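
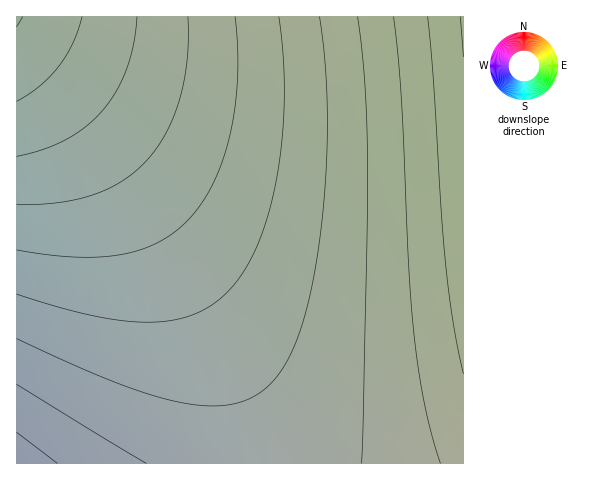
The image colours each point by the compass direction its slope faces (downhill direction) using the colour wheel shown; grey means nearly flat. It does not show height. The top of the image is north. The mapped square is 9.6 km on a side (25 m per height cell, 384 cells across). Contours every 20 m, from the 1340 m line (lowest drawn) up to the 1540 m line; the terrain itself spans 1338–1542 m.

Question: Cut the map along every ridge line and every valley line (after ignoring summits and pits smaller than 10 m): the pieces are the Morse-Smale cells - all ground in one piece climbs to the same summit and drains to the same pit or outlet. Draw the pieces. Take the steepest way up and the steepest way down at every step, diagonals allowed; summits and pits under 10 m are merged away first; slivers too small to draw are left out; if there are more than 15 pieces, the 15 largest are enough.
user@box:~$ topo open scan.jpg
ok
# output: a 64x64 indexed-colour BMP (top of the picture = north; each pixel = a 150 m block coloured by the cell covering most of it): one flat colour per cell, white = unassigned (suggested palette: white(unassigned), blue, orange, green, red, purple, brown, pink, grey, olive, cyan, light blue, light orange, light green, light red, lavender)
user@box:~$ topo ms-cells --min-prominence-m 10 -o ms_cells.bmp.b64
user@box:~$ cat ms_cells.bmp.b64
<image width="64" height="64" href="data:image/bmp;base64,Qk12CAAAAAAAAHYAAAAoAAAAQAAAAEAAAAABAAQAAAAAAAAIAAATCwAAEwsAABAAAAAAAAAA////ALR3HwAOf/8ALKAsACgn1gC9Z5QAS1aMAMJ34wB/f38AIr28AM++FwDox64AeLv/AIrfmACWmP8A1bDFACIiIiIiIiIiIiIiIiIiIiIiERERERERERERERERERERIiIiIiIiIiIiIiIiIiIiIiIREREREREREREREREREREiIiIiIiIiIiIiIiIiIiIiIhERERERERERERERERERESIiIiIiIiIiIiIiIiIiIiIiERERERERERERERERERERIiIiIiIiIiIiIiIiIiIiIiIREREREREREREREREREREiIiIiIiIiIiIiIiIiIiIiIhERERERERERERERERERESIiIiIiIiIiIiIiIiIiIiIhERERERERERERERERERERIiIiIiIiIiIiIiIiIiIiIiEREREREREREREREREREREiIiIiIiIiIiIiIiIiIiIiIRERERERERERERERERERESIiIiIiIiIiIiIiIiIiIiIRERERERERERERERERERERIiIiIiIiIiIiIiIiIiIiIhEREREREREREREREREREREiIiIiIiIiIiIiIiIiIiIiERERERERERERERERERERESIiIiIiIiIiIiIiIiIiIiERERERERERERERERERERERIiIiIiIiIiIiIiIiIiIiIREREREREREREREREREREREiIiIiIiIiIiIiIiIiIiIRERERERERERERERERERERESIiIiIiIiIiIiIiIiIiIhERERERERERERERERERERERIiIiIiIiIiIiIiIiIiIhEREREREREREREREREREREREiIiIiIiIiIiIiIiIiIiERERERERERERERERERERERESIiIiIiIiIiIiIiIiIiERERERERERERERERERERERERIiIiIiIiIiIiIiIiIiIREREREREREREREREREREREREiIiIiIiIiIiIiIiIiIRERERERERERERERERERERERESIiIiIiIiIiIiIiIiIhERERERERERERERERERERERERIiIiIiIiIiIiIiIiIhEREREREREREREREREREREREREiIiIiIiIiIiIiIiIiERERERERERERERERERERERERESIiIiIiIiIiIiIiIiERERERERERERERERERERERERERIiIiIiIiIiIiIiIiIREREREREREREREREREREREREREiIiIiIiIiIiIiIiIRERERERERERERERERERERERERESIiIiIiIiIiIiIiIhERERERERERERERERERERERERERIiIiIiIiIiIiIiIhEREREREREREREREREREREREREREiIiIiIiIiIiIiIiERERERERERERERERERERERERERESIiIiIiIiIiIiIiERERERERERERERERERERERERERERIiIiIiIiIiIiIiEREREREREREREREREREREREREREREiIiIiIiIiIiIiIRERERERERERERERERERERERERERESIiIiIiIiIiIiIRERERERERERERERERERERERERERERIiIiIiIiIiIiIhEREREREREREREREREREREREREREREiIiIiIiIiIiIhERERERERERERERERERERERERERERESIiIiIiIiIiIhERERERERERERERERERERERERERERERIiIiIiIiIiIiEREREREREREREREREREREREREREREREiIiIiIiIiIiERERERERERERERERERERERERERERERESIiIiIiIiIiERERERERERERERERERERERERERERERERIiIiIiIiIiIREREREREREREREREREREREREREREREREiIiIiIiIiIRERERERERERERERERERERERERERERERESIiIiIiIiIRERERERERERERERERERERERERERERERERIiIiIiIiIhEREREREREREREREREREREREREREREREREiIiIiIiIhERERERERERERERERERERERERERERERERESIiIiIiIhERERERERERERERERERERERERERERERERERIiIiIiIhEREREREREREREREREREREREREREREREREREiIiIiIiERERERERERERERERERERERERERERERERERESIiIiIiERERERERERERERERERERERERERERERERERERIiIiIiEREREREREREREREREREREREREREREREREREREiIiIiERERERERERERERERERERERERERERERERERERESIiIiERERERERERERERERERERERERERERERERERERERIiIiEREREREREREREREREREREREREREREREREREREREiIiIRERERERERERERERERERERERERERERERERERERESIiIRERERERERERERERERERERERERERERERERERERERIiIREREREREREREREREREREREREREREREREREREREREiIRERERERERERERERERERERERERERERERERERERERESIRERERERERERERERERERERERERERERERERERERERERIRERERERERERERERERERERERERERERERERERERERERERERERERERERERERERERERERERERERERERERERERERERERERERERERERERERERERERERERERERERERERERERERERERERERERERERERERERERERERERERERERERERERERERERERERERERERERERERERERERERERERERERERERERERERERERERERERERERERERERERERERERERERERERERER"/>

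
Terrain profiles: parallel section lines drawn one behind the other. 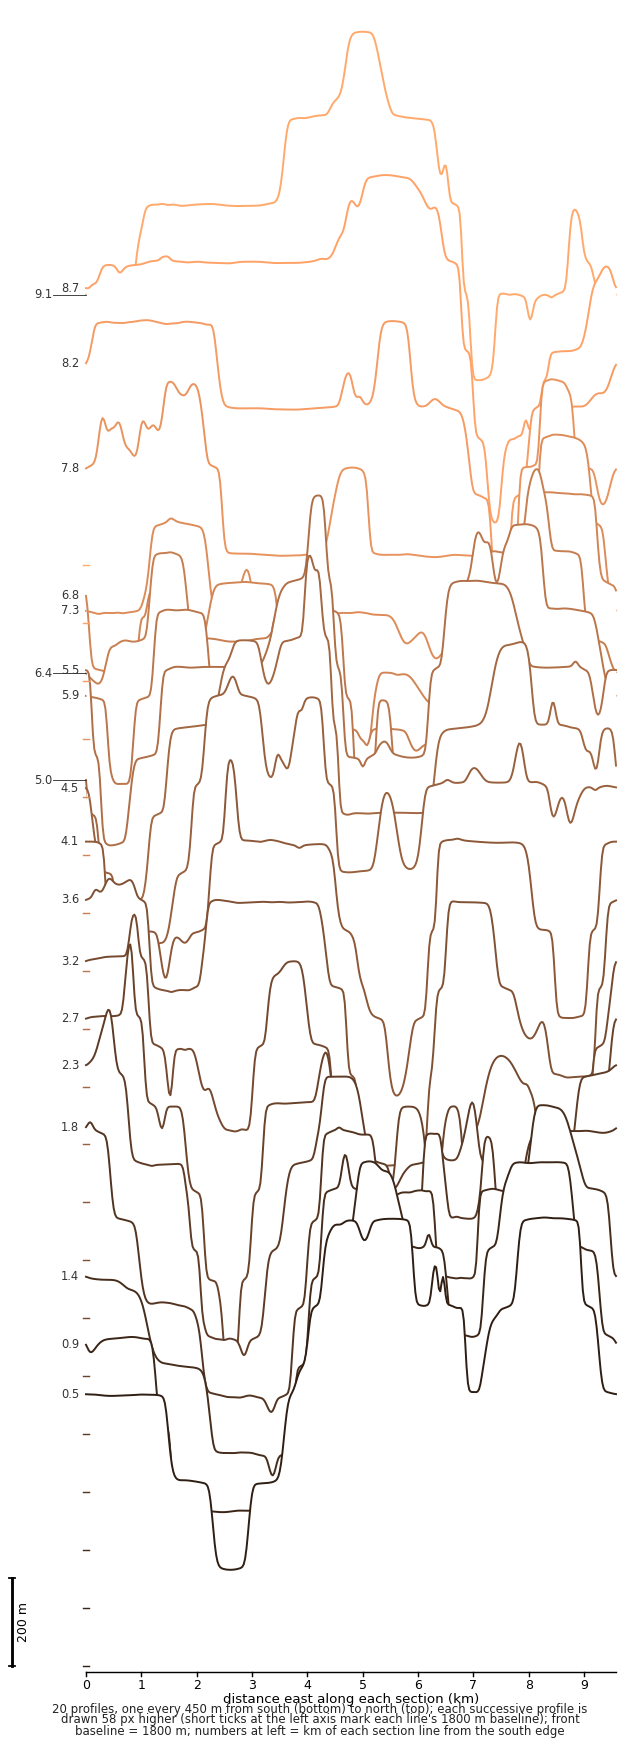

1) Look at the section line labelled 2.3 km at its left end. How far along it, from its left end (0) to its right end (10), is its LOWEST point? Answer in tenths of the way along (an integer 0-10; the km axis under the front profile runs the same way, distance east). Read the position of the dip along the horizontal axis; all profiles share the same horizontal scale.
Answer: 3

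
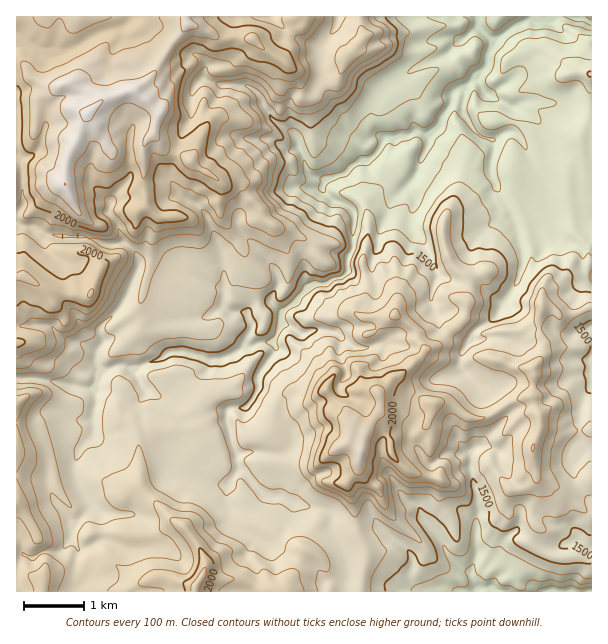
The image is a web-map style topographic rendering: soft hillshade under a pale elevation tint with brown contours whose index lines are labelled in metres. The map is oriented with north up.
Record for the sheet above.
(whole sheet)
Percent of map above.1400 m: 82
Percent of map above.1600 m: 65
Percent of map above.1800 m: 30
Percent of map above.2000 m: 14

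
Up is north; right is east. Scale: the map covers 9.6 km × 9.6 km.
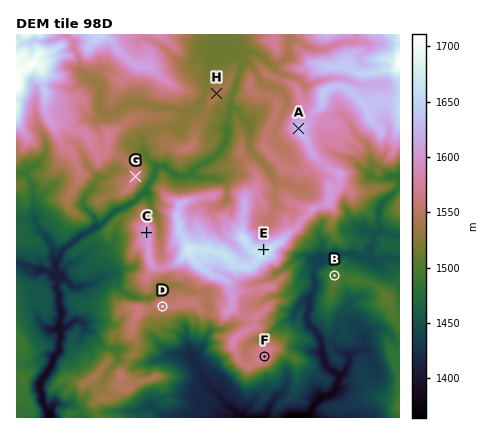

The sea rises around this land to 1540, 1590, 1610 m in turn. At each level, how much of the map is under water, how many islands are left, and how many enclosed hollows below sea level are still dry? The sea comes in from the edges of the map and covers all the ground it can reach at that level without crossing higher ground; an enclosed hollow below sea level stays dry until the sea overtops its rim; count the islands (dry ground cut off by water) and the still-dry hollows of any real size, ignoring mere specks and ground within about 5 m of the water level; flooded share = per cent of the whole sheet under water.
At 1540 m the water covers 57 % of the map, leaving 2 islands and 0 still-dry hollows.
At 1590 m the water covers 84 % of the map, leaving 1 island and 0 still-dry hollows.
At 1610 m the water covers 89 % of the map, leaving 2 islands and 0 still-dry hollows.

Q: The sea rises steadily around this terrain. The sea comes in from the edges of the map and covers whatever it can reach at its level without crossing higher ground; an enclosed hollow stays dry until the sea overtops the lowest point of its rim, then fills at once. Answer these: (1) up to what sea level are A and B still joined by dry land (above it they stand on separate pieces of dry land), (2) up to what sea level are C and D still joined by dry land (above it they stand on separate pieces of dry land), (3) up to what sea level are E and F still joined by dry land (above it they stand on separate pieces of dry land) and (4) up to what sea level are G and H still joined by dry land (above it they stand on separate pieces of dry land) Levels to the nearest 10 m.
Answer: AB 1450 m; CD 1550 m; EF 1560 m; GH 1530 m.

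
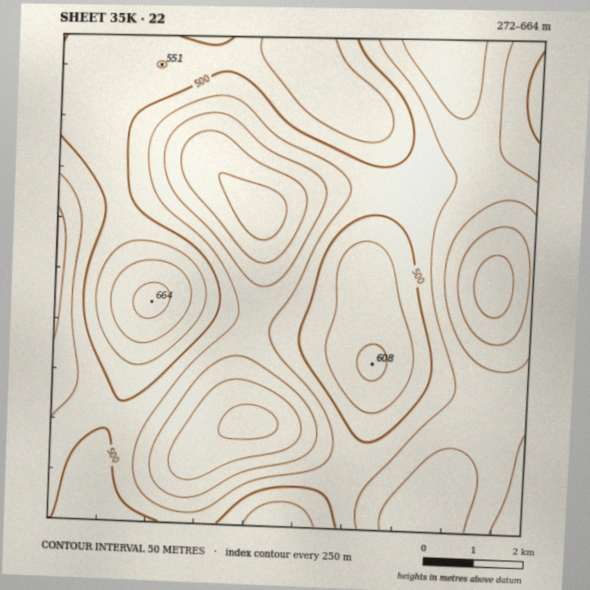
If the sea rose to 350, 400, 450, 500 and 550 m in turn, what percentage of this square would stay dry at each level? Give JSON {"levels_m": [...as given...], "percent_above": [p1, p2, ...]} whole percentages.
{"levels_m": [350, 400, 450, 500, 550], "percent_above": [89, 76, 56, 34, 13]}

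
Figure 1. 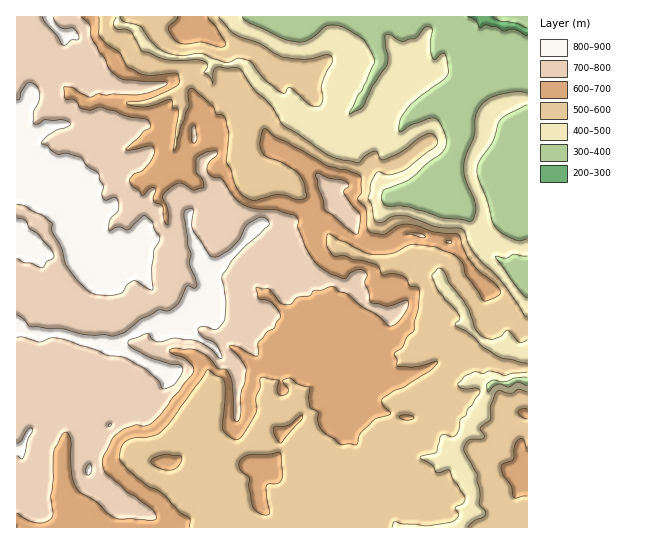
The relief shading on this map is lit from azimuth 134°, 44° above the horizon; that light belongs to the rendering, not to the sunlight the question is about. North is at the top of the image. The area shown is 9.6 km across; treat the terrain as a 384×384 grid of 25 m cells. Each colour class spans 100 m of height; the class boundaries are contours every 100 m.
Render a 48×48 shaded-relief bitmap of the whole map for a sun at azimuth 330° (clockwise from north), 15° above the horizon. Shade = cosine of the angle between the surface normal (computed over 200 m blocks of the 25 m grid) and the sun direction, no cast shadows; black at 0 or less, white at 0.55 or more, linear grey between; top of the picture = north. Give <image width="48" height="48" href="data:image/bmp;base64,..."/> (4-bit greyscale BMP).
<image width="48" height="48" href="data:image/bmp;base64,Qk32BAAAAAAAAHYAAAAoAAAAMAAAADAAAAABAAQAAAAAAIAEAAATCwAAEwsAABAAAAAAAAAAAAAAABEREQAiIiIAMzMzAERERABVVVUAZmZmAHd3dwCIiIgAmZmZAKqqqgC7u7sAzMzMAN3d3QDu7u4A////AFRUeVMgADaIZndlRHiYd3d3ZVVlVbqIhmVVZ2VDNFZ4h3d3VWiZiHd2ZmZ3ZImHZFVldVVXiamIh3d4dVZ4iHdmZmd3dXiIUUVVZkV5qql3d3d4dBNXd3dmZ3d3d4mIdERVeFWJmYdVZoh3ZCJGd3d3d3d4eIiHiURVeoRoiHZVZnmYdlRWZ2ZVZnd4mGiKukRFerMFeImGVnirunRWZlVUVWZliXibu1NFabUARXmZdmZpqoVGZURmZWZkOLmbuoQjWKoAAANoh2UTeHU1VDJFZTRVFNuZu6hCRopwAAAmeIggSJdFd3MCRDIjMX2oiJl1NHm3MQADZ5txJ4l1eakyRnZTMgzIeIiHdWiqmFAAR4yUNmeXeJp0R4mpZATqu3iIiHeJmZMAFYuCNmVomIl1MkV5mHPf/3iIiId3d3UAAlhyJGZGmJl1VCI1ZnRJi3d3d2ZmVWhwARJjI0VUV5qWaIYyMyEBAWZmZVQjVpvZQhN0I0VlRoqnVoqmMzRYhlRERERDV3ZlITZkRFZ3VXmnRFablld4l1VEVniYdVIAA1VDNFZ4dniYQjRHu5dUVWeHiJq7pmczRUJWMkVndmd3UBRUeqVEV3iZmIiIq6qnVCFphERVVmZWcwNnZ4ZESIiHd3ZmaKvKh0JYmVIzRFVXmSBYd3Y0WId3d1REVWerqnRXeXISI0RYmpNHd3Yjdnd2dkREVVV6qXRHZnYiJHZXuZhWd2h2dmZWdmZlRFZ6mHI2ZolUaLyGvZl2d3qpdlRGeJd3ZVV5mJMEZ3l3m87HaZdmVpqoZjVmeZd4hkSImaogVnd3iZqVEBIRE4h2Zld3eYd4l0R5iJuSFFZ2ZmRHYQADQ1ZWd5iHiId5uWaJiIm5IlZkVTBL/piu+3VniId3eJdXvHeJdomtt3l1QzIY/////8h3iHZnd3hkfKh6homu/supY0cz3//bvLp3d2Vmd1eHaqqbuHec/+zKl3ZDe8upiIh3d1VlV2V5ibrruoaJq8upmnMAE1eIeGh3d0VVRnZWZYrtmahniIiIvbcgAAJneGd3d1Zod4h2UyWrhmhndlVp3v6TQQAFeXV3d5maupmIdkFqiDNndUWLzd7Zm2AAWpNnd5mZqoZWeIRKiGJYh3m7ypq6jegAKcQ2d3ZlVlRERXhbl4RYmbu7qpiIae+kN8g1d3iHVndndkZ7poZoiZunVqqXVK/pZ6pEZ2aKqsy7zLZr1nl4iHd1MknJYkrKeKxjRoZXqpuoeKuKyol4mGVVVCW7gwNoeK22VYdVZzMRAAFJyqdomFVWZlN8pxE0V5vKmIh3RENFipQDuoh4hVVmZVM7ymIjNHmqmXiHVGaKzv/WaJuYVWZ3ZVQ3y5ZFVGmIiHZ2dmd3m83bhlZlV4mqhmZVqqhnZWiHd4dmZleYeIhjMyIkeazdyYd3iql3dVmYiHdnZVaah3ZBACaLu6u83JmIiqp3hlmqq3ZXh1Nph3iYQ1isypiJu6mYqruYqWi6l4ZWiXI3dni8dXmrqHd4mqqou8y5u5i5lQ=="/>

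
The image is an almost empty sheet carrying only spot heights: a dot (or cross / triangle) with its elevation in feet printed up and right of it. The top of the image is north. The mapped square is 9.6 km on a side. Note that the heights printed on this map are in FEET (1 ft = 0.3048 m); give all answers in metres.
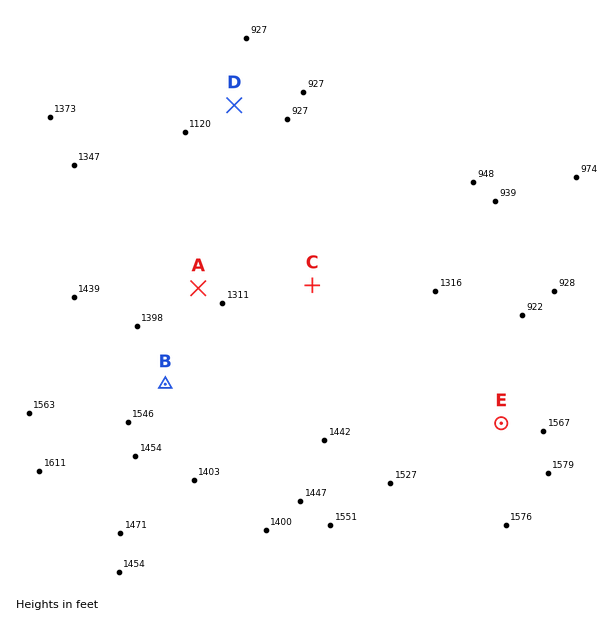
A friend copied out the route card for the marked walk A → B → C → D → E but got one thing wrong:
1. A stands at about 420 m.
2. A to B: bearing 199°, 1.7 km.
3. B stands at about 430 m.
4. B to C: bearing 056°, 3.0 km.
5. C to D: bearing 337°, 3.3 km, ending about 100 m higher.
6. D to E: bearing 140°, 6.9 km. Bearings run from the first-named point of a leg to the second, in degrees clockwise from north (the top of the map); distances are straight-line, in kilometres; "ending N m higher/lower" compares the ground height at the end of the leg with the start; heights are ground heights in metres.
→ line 5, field sense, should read lower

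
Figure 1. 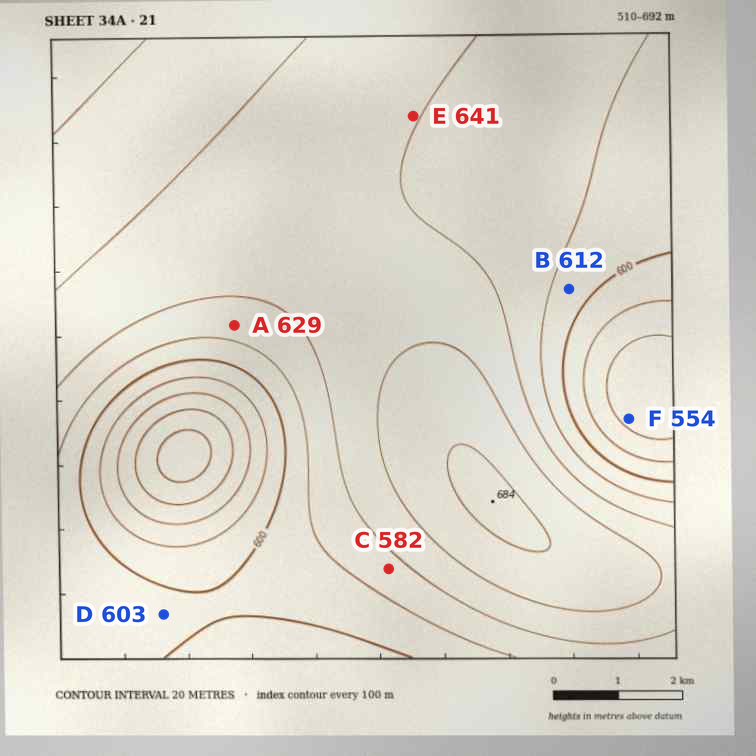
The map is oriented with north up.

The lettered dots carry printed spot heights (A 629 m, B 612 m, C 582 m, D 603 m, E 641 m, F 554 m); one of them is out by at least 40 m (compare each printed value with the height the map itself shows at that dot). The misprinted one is C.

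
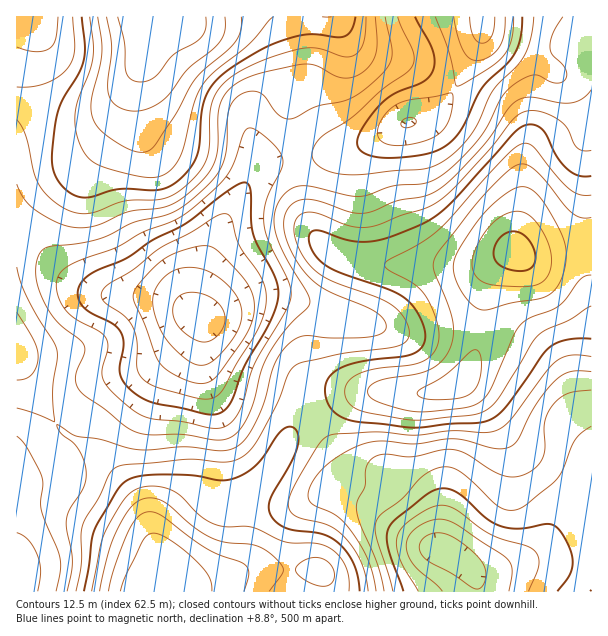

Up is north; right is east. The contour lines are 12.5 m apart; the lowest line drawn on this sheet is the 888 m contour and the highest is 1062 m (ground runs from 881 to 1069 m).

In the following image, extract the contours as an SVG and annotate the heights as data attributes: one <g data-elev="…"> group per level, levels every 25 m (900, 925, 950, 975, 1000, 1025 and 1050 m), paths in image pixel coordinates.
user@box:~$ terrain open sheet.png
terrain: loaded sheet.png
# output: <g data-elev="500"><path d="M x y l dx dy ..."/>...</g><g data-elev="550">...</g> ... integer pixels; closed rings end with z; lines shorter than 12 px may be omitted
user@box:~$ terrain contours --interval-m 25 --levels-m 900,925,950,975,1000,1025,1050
<g data-elev="900"><path d="M474 589l-21-15-28-16-4-4-2-6 1-5 3-4 11-6 12 1 12 6 17 14 8 10 3 11-1 7-3 5-3 2z"/><path d="M197 365l-14-8-16-17-9-16-5-18 1-13 7-12 10-9 12-4 18 1 17 8 16 16 5 7 3 9 0 8-2 9-12 19-18 18-6 2z"/><path d="M495 17l-1 12-2 7-4 5-6 2-5-2-4-5-3-19"/></g><g data-elev="925"><path d="M418 591l-18-31-3-12 0-11 4-9 10-9 18-11 12-3 8 1 7 4 24 18 12 7 35 11 8 5 3 6 1 9-10 25"/><path d="M195 398l-39-11-14-9-5-10 0-26-4-15-8-11-21-14-3-8 2-4 4-5 25-15 27-21 32-17 25-16 9-2 3 1 3 3 5 19 5 11 22 33 3 12 0 13-9 24-20 33-15 28-4 4-6 3-8 1z"/><path d="M389 145l-9-5-3-9 5-12 10-11 15-8 45-7 1 9-3 15-4 9-7 8-10 5-13 4-15 2z"/><path d="M514 17l-2 22-4 9-4 8-15 12-31 18-3-2-7-34-13-33"/></g><g data-elev="950"><path d="M393 591l-16-52-1-15 5-9 21-16 20-22 16-9 8-1 7 1 14 9 31 29 10 4 10-1 9-5 30-25 6-9 12-30 6-7 10-7"/><path d="M17 533l6 3 6 4 9 17 3 15-3 19"/><path d="M209 428l-26-6-27-3-10-2-12-6-19-16-9-11-4-9 0-7 6-20-1-9-7-7-23-12-11-9-8-14-2-15 5-10 10-8 45-16 27-16 33-12 15-10 25-22 11-12 8-15 8-27 3-5 5-1 7 3 12 10 9 9 3 8 0 10-16 33-2 20 4 19 21 44 2 13-5 14-32 54-11 37-6 13-6 7-6 4-7 2z"/><path d="M534 17l-4 22-7 18-6 9-24 24-15 33-9 14-10 11-12 11-13 7-15 4-66 5-15-1-13-4-9-6-4-8 1-7 6-9 6-6 28-17 30-28 24-17 6-7 1-6-1-8-15-34"/></g><g data-elev="975"><path d="M376 591l-3-16-5-15-17-29-13-14-23-11-6-6-1-6 2-8 13-17 11-10 15-9 13-6 13-3 39 3 41-5 12 2 27 7 15-1 9-7 17-35 20-24 8-6 7-3 21 0"/><path d="M17 408l18 5 19 9-1-33 4-33-2-12-18-27-12-24-8-26"/><path d="M17 184l7 14 11 12 21 12 18 5 19-1 35-14 31-4 14-4 11-7 14-12 10-11 5-9 5-16 1-41 4-10 7-9 10-8 14-6 48-11 15 2 24 12 9 0 7-2 12-10 7-12 1-12-2-25"/><path d="M591 90l-9 9-10 4-12 0-29-6-7 1-8 3-7 7-19 29-16 19-27 27-18 12-31 6-24 10-11 2-13-1-27-10-12-3-12 1-9 6-6 12 1 15 7 19 11 18 11 11 10 8 52 23 8 8 2 7-4 6-11 4-39 1-26-2-7 1-8 5-9 9-7 13-11 38-10 23-8 13-9 8-7 4-8 1-37-4-35 3-13 0-36-11-26-3-18-11 4 9 11 8 6 7 6 12 2 10-2 15-14 23-4 10 1 11 5 31-5 30"/><path d="M58 17l-2 21-2 6-4 4-6 3-8 1-19-5"/></g><g data-elev="1000"><path d="M360 591l-2-15-4-12-7-12-8-9-9-6-9-3-27-4-9-2-9-6-6-9-1-7 2-8 20-36 7-16 1-8-2-6-3-4-4-1-5 1-6 5-15 23-9 10-10 8-11 4-13 2-29-5-36 0-19 2-12 5-9 10-22 39-10 60"/><path d="M591 176l-12 0-10-6-12-14-14-26-7-5-9 0-6 2-8 7-64 71-12 10-12 8-33 13-20 5-22 0-33-11-6 2-2 7 2 8 4 8 14 12 16 8 45 15 16 9 11 13 8 18 0 8-1 6-4 5-6 4-10 3-32 4-18 3-13 5-10 7-4 6-2 6 2 14 8 12 12 6 12 3 55 6 72-7 11-5 9-9 36-51 8-9 8-5 9-2 24-1"/><path d="M82 17l3 28-1 14-5 13-15 26-6 12-3 18-3 31 2 14 8 13 12 9 12 3 33-9 40 1 15-6 14-13 8-13 3-12 2-30 3-14 6-13 10-12 13-10 24-15 28-12 24-6 29 3 7-1 6-6 4-13"/></g><g data-elev="1025"><path d="M269 591l13-16 1-5-2-6-10-10-10-6-7-3-27-2-15-5-19-11-27-24-8-4-8-1-7 1-8 4-7 7-7 12-12 27-9 42"/><path d="M316 585l8 1 6-2 4-5 0-7-3-6-5-6-8-2-7 0-11 5-4 4-1 3 7 8z"/><path d="M591 218l-10 0-9-5-29-35-13-12-9-2-11 5-33 34-38 48-5 9 0 12 14 33 5 18 0 16-6 15-9 10-12 7-12 3-28 5-12 4-6 6 0 6 5 4 10 5 33 8 45-4 16-4 8-6 5-8 23-54 7-10 9-8 29-12 8-7 15-20 4-3 6-1"/><path d="M98 17l3 22 1 14-2 13-9 33 0 9 1 9 6 11 12 10 18 11 13 3 8-1 7-7 20-30 14-27 7-10 38-35 6-12 0-13"/></g><g data-elev="1050"><path d="M212 591l-1-7-2-8-12-15-26-20-10-6-8-2-6 2-4 6-18 37-5 13"/><path d="M495 285l26 2 13-1 9-5 6-8 2-15-3-16-11-19-12-10-12-1-15 6-12 13-11 18-3 14 2 10 8 8z"/><path d="M118 17l6 25 2 31 6 7 9 2 8-2 6-3 18-22 27-16 6-10 0-12"/></g>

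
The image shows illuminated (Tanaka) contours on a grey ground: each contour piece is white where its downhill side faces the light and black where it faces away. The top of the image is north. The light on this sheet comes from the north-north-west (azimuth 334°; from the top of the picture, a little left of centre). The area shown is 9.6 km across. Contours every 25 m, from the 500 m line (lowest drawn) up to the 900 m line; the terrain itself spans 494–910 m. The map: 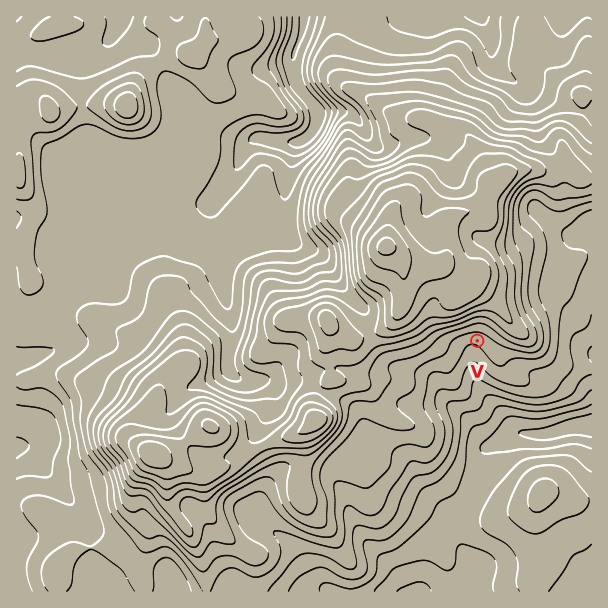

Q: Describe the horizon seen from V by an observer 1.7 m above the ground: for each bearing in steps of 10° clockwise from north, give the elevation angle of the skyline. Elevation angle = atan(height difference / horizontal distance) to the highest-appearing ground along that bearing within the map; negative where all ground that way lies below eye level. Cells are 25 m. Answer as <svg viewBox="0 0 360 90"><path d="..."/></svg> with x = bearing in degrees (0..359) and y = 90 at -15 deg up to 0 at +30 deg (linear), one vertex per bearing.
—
<svg viewBox="0 0 360 90"><path d="M0 37l10 2 10 2 10 0 10 0 10 0 10 1 10 2 10 2 10 4 10 5 10 2 10 2 10 1 10 2 10 1 10-1 10 1 10 1 10 0 10-2 10-2 10-1 10-1 10-3 10 1 10-1 10-3 10-5 10-2 10-3 10-3 10-3 10-1 10 0 10 1"/></svg>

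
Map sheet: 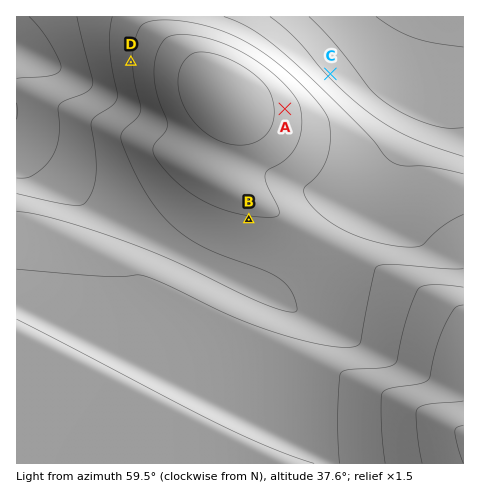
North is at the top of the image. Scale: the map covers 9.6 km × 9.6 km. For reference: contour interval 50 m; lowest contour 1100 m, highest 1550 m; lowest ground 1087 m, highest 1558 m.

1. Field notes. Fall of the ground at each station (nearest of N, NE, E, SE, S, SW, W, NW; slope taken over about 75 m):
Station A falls E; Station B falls S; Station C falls NE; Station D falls W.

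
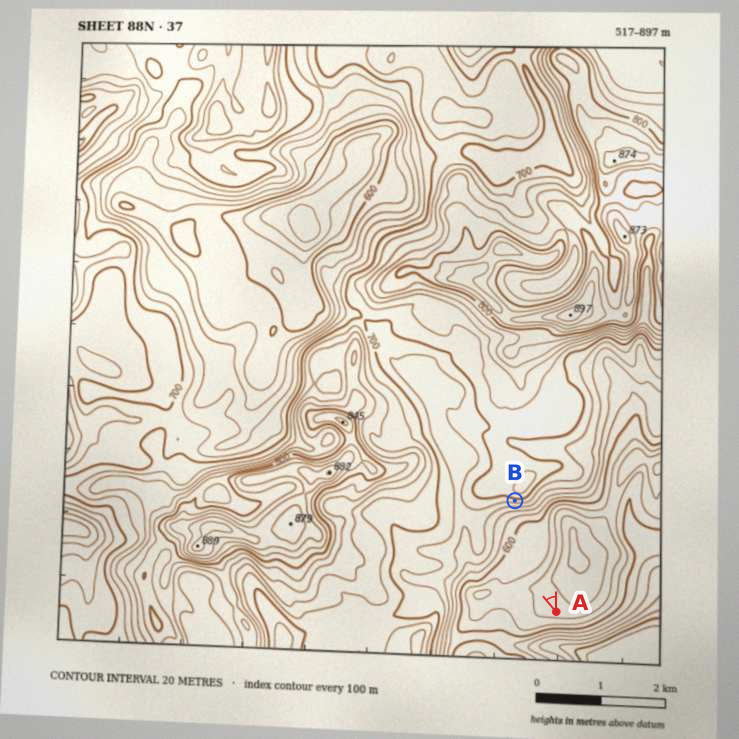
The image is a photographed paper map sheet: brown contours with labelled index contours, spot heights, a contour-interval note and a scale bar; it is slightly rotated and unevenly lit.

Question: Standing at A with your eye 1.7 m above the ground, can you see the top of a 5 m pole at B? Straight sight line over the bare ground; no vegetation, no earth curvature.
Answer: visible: true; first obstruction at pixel None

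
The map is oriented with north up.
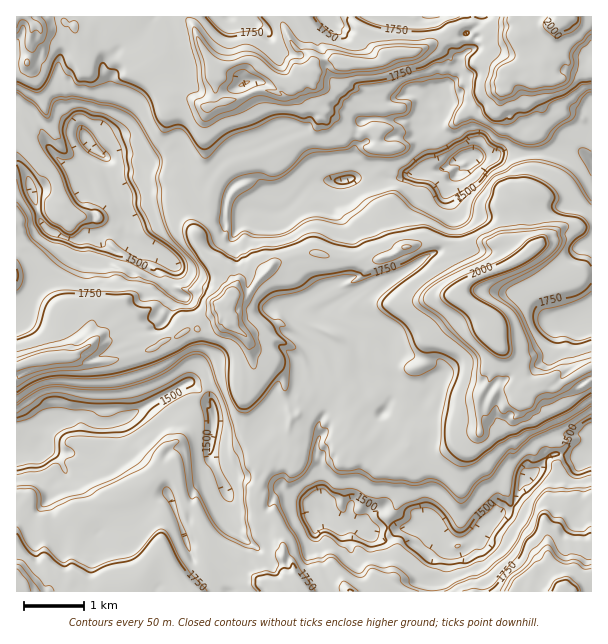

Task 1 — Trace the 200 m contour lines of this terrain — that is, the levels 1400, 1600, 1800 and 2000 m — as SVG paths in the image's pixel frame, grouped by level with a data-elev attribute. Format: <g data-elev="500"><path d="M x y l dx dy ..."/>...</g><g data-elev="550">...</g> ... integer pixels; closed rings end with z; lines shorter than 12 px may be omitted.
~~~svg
<g data-elev="1400"><path d="M452 180l-2-1-1-6-8-3-1-2 9-10 10-9 12-4 5 0 6 4 4 7-4 8-18 15-6 2z"/><path d="M104 161l-15-8-9-9-3-9 1-7 2-2 4 0 6 5 19 24 1 5z"/></g><g data-elev="1600"><path d="M591 486l-22 3-20-1-4 1-9 11-9 22-5 8-7 13-9 11-20 16-7 5-9 1-12 5-12 8-14 2-12-2-9-4-5-10-13-9-10 2-14-3-7 8-3 0-9-4-14-12-4-3-5 1-6 3-15 2-3-3-5-18-10-16-7-16-3-10-4-5-1-4 2-6 4-3 5-1 6 4 7-3 8-6 6-11 3-15 3-8 3-3 0 13 5 3 2 12 11 10 21 0 15 8 28 1 11 2 21-3 8 4 16 16 4 1 6-5 11-15 13-7 17-22 6-1 16-15 35-15 25-17"/><path d="M17 405l19-13 13-5 11 0 21 2 20 1 15-1 13-2 20-7 13-6 27-18 8-2 6 2 6 7 6 20 10 23 6 22 2 21 6 9 5 18-1 9 2 34 2 15 3 9-5 1-17-8-8-6-7-9-13-26-6-8-5-43-3-6-4-4-12 0-5 2-25 26-23 15-24 10-10 7-17 4-18 8-4 1-3-1-1-12-5-7-6-1-12 0"/><path d="M591 201l-14-22-10-10-19-8-18-1-15 3-10 7-13 6-18 24-6 19-4 5-8 3-9-2-32-18-16-15-6-2-26 8-28 22-6 0-15-3-7 0-9 4-14 10-10 4-21 0-12-4-11 6-1 0-2-3 1-25 1-6 4-6 14-9 7-8 15 0 9-3 27-23 6-2 32-2 7-5 11 9 6 3 21 0 15-5 3-6-7-8 2-7-3-5-8-6 2-2 11-3 4-5 1-6-2-3-12-2-2-1 6-11 5-3 42-6 5 3 5 21-10 21 1 4 5 2 16-7 3 0 15 7 9 7 9 2 14 7 9 2 10-1 9-5 9-13 15-9 3-5 0-6 6-10 5-5 4-1"/><path d="M17 92l16 12 14 14 3-2 3-11 3-4 16-2 41 8 14 6 8 7 24 39 0 6-3 12 1 21 8 29 6 12 21 22 4 6 1 6-3 6-6 8-7 1 8 6 0 6-3 2-8-2-23-17-15-6-9 1-12-6-17 2-19-2-17-6-34-29-4-10-1-11-10-14"/></g><g data-elev="1800"><path d="M54 591l-3-5-7-1-20-23-7-3"/><path d="M591 559l-4 0-6-3-8-2-9 1-6-4-7-14-5-2-7 10-8 6-4 9-5 6-13 10-9 15"/><path d="M17 387l14-9 11-4 17-3 21-1 27-4 9-4 3-3-11-3-9 0 10-9 3-6-3-5-1-7-10-3-3-5-3-1-20 15-8 4-47 13"/><path d="M252 368l2 1 2-1 5-20-3-9 0-7-10-12-2-11 12-21 21-19 2-8-5-3-4 1-13 7-5 13-6 9-4-12-5-2-8 1-25 25 0 15 4 6 4 11 5 4 12 3 6 5z"/><path d="M145 351l5 1 6-2 13-9 2-3-10 2-14 8z"/><path d="M591 352l-28 7-12 6-6-2-2-1-1-9-9-17-11-24-14-15-2-4 4-6 29-16 20-17 7-14-1-6 4-9-3-2-14-1-21 3-10-1-20 3-19 8-5 5 2 12-27 15-21 13-12 10-6 9 0 4 3 4 17 13 12 13 20 17 8 9 0 9-7 33 2 16-1 17 2 4 5 4 8 0 5-4 3-10 7-10 7 2 6 5 5 1 15-7 3-3 6-3 3-6 21-9 19-5 9-5"/><path d="M174 338l3 0 5-2 7-4 1-3-2-1-5 1-7 6z"/><path d="M197 332l3-2-2-4-3 1-1 2z"/><path d="M374 263l7 1 12-4 21-8 6-4 2-5-3-2-8-1-12 1-4 2-5 6-16 8-1 3z"/><path d="M317 257l7 1 5-1-1-3-8-4-6 0-5 2 2 3z"/><path d="M200 126l7 1 14-8 19-6 20-10 7 0 20 2 15-2 9-5 16-5 3-4 0-9 2-2 10 0 15-3 18-1 42-11 9-5 8-7 3-4 1-5-3-3-4-1-14 2-36 1-10 2-9 7-9 1-23-7-9-1-4 2-5-2-12-2-13-16-5-3-2 2 1 8 8 22-7 10-3 2-4-3-17-14-9-4-6-1-12 4-8-1-11-8-15-19-9-3-2 4 11 45 2 23-2 3-8 3-2 4 7 20z"/><path d="M240 86l-1 0 3-3 8-2z"/><path d="M17 39l1 0 1 3 0 23 1 6 9 6 7-1 4-4 2-7 4-6 5-18 5-9-2-15"/><path d="M73 32l2 1 3-3 1-4-2-4-3-2-5 2-4-4-3 1 0 5 7 3z"/><path d="M500 17l-2 24 3 10-3 5-7 7-6 23 2 9 13 11 15-6 7-5 11 1 19-3 15-5 6-7 4-10 1-15 3-6 10-10"/></g><g data-elev="2000"><path d="M578 591l-2-4-10-7-9 3-5 8"/><path d="M498 354l6 1 5-4-3-30-8-10-25-15-2-5 0-3 8-7 34-12 19-11 13-12 1-3-3-6-12 3-15 13-13 9-44 19-9 6-6 6 0 4 2 3 22 17 6 15 5 7z"/><path d="M552 17l-4 6 0 3 6 6 4 2 11-5 7-6 2-6"/></g>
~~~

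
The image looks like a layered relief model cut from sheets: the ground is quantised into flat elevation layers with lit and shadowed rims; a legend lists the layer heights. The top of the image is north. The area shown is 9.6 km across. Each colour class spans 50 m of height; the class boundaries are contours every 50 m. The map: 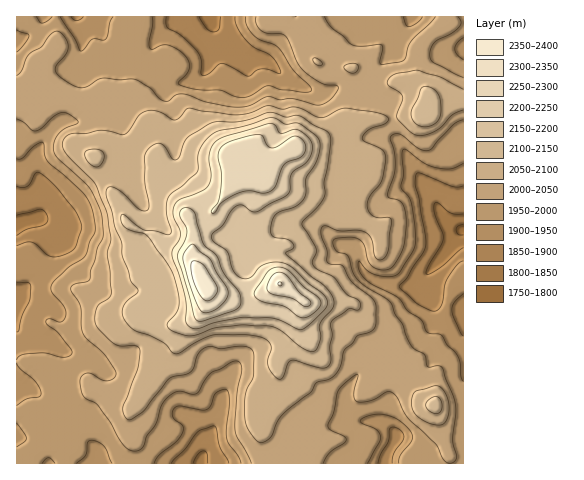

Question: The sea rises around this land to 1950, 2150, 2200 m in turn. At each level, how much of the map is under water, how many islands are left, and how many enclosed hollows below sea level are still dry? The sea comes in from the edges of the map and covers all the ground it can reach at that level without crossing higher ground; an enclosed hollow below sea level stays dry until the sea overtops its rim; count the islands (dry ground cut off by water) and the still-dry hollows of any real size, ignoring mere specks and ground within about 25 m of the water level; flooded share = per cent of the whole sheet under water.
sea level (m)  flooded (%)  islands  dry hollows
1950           19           0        0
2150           87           1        0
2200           92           1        0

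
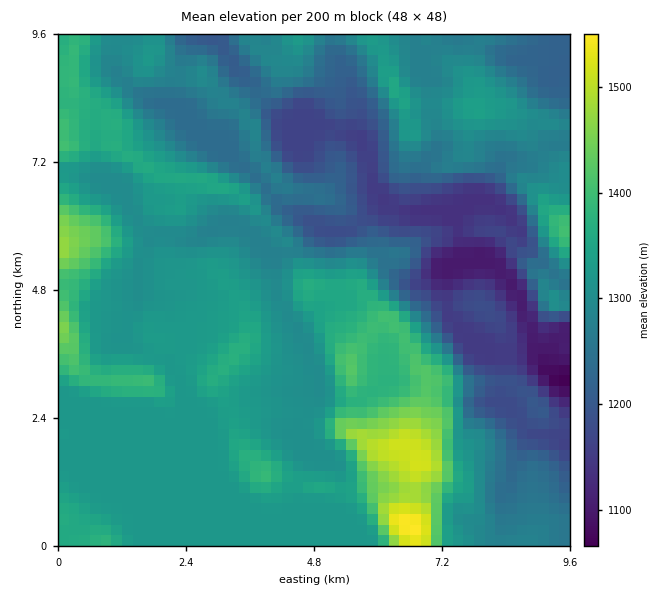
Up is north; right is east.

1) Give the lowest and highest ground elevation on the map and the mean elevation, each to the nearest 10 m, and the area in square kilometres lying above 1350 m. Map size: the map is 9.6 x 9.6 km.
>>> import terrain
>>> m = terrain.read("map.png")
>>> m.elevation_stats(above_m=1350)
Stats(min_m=1060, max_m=1550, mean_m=1290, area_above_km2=18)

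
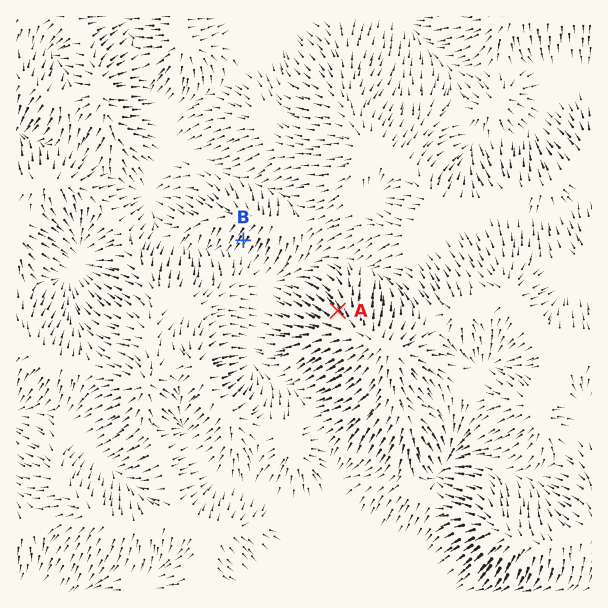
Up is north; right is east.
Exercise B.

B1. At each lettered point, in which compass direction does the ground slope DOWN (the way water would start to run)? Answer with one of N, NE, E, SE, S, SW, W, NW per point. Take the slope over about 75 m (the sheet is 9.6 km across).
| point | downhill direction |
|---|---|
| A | NW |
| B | SW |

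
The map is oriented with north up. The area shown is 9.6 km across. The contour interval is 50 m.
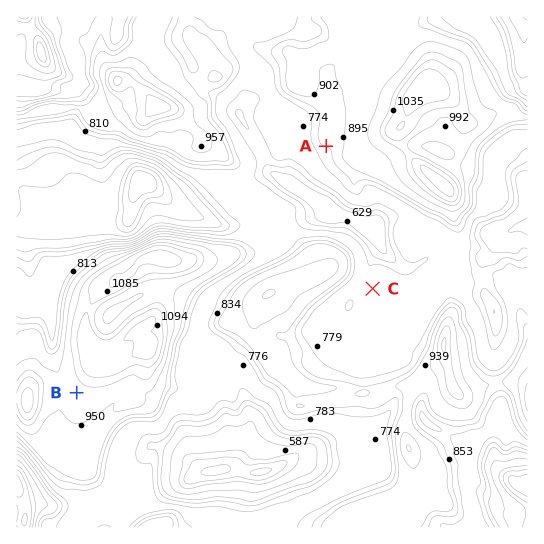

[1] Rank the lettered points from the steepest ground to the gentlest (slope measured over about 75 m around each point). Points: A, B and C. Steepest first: A B C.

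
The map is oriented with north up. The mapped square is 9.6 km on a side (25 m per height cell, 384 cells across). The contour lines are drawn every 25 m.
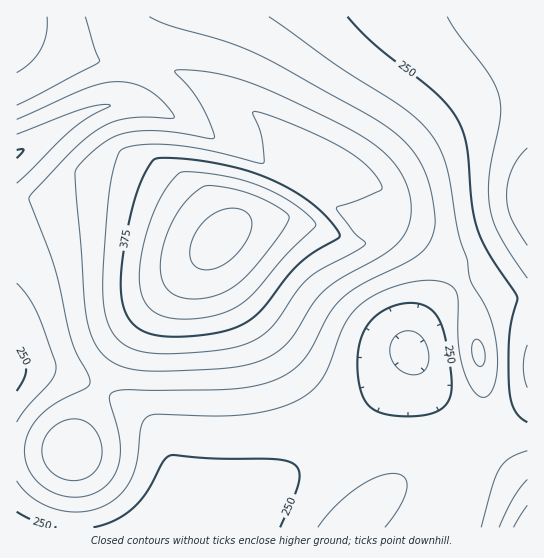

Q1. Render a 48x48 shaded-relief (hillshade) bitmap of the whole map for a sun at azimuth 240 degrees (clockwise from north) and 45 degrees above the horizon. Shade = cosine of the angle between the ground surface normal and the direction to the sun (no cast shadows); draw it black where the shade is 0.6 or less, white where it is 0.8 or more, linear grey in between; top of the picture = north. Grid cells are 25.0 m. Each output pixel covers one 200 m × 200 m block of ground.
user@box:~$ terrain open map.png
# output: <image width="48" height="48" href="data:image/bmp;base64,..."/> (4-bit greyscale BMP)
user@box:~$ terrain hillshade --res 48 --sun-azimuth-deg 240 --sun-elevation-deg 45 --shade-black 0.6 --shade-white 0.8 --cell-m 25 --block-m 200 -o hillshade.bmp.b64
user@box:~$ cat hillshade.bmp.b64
<image width="48" height="48" href="data:image/bmp;base64,Qk32BAAAAAAAAHYAAAAoAAAAMAAAADAAAAABAAQAAAAAAIAEAAATCwAAEwsAABAAAAAAAAAAAAAAABEREQAiIiIAMzMzAERERABVVVUAZmZmAHd3dwCIiIgAmZmZAKqqqgC7u7sAzMzMAN3d3QDu7u4A////AKqrqqmYiIiIiIiJmZmZmYh3d3iImaq7uqu7uqmIiIiIiIiIiZmZmZiHd3iIiZqqqrzLupmHd3iIiIiIiZmZmYiHd3eIiZmqqszMuph3ZneIiIiIiImZmYiId3eIiJmaqczLuod2ZmeIiIiIiIiZmYiIh3eIiJmZmczLqYdlVWeJmZmIiIiIiIiIiHeIiImZmMy6mHZVVWeJmZmZiIiIiIiIiIiIiIiIiLu6mGVUVWeJmZmZmYiIiIiIiIiIiIiIh7uph2VUVniZmZmZmYiIiIiIiIeIiIiHd6qZh2VVVniZmZmZmZiIiIiIh3d4iIiHZqmYd2VWZ4mZmZmZmZiIiIh3d3d4iZmGZamYh3ZneJmZmZmZmYiIiHd3d3eImal2VZmYiHeImaqpmZmZmYiIh3d3d3eJqrl1RJmZmZmZqqqqqpmZmYiHd3dmZ3eJrMpkRKqqqqqqqqqqqqmZmIh3d2ZmZ3iavclTNKqqu7u7qqqqqqmZmIh3ZmZmZ3ibzchCNKqru7u7uqqqqpmZiId3ZmZmZ4mr3ccyRaq7u7u7u6qqqpmYiHd2ZmZmd4ms3aYzRaqru7u7u7qqqZmYh3dmZmZneJq8zJZEVqqru7u7u7qqqZmId3ZmZmZ3iJq7y4ZVZqqru7u7u7uqqZiHd2ZmZmd3iZqruoZmZ6qqu7u7u7uqqZiHdmZnd3d4iZqqqYdmZqqqu7u7u7uqqZiHdmZ3d3iIiZmqmHdlVKqqq7u7u7uqmZh3dmZ3iIiIiZmZmHZURJqqqru7u7uqmYh3dmZ3iIiIiIiIh3VERJqqqru7u7qqmYh3dmd3iIiIiIiHd1VERJmqqqu7u7qqmYh3d3d3iId3d3d3ZVRERJmqqqq7u6qqmYh3d3d3dlRXd3ZmVURERJmaqqqqqqqpmYh3d2ZlQyR4h2ZlVURERJmaqqqqqqqpmIh3ZlQyI1eJl2ZVVERERZmZqqqqqqqZmIdlQzIiRoiIh1VVVEREVZmZqqqqqqmZiHVDMiI1iIiIdVVVVERFVZmZmaqqqpmYdkQzIjV4iIh2VVVVVVVVZpmZmZmqmZmHVEMzNHiZiIdlVVVVVVVWZpmZmZmZmYdlREM1aJmYh2VVVVVVVVVmZ6mZmZmYh2VUREV4mZmIdlVVVVVVVVZmd5mZmZiHZlVURXmZmZh2VVVVVVVVVmZnd5iJmYiHZlVVeaqpmYdlVVVVVVVWZmZnd4iIiJh3ZmaJqqqph2VVVVVVVVZmZmZ3d4iIiIiIiJqqqqqYZlVVVVVVZmZmZmd3d4iIiJmZqqqqqph2ZmVVVVZmZmZmZnd3d4iIiImaqqqqqYdmZmZmZmZmZmZmd3d3d4iIiIiZqqqZh3ZmZmZmZmZmZmZ3d3d3eIh3iIiJmZiHd3ZmZmZmZmZmZnd3d3d3eHd3d3d3d3d3d3ZmZmZmZmZmd3d3d3d3iHd3d3d3d3d3d3dmZmZmZmd3d3d3d3d4iHd3d3d3d3d3d3d3ZmZmd3d3d3d3d3eIiHZmZmd3d3d3d3d3d3d3d3d3d3d3d3iIiA=="/>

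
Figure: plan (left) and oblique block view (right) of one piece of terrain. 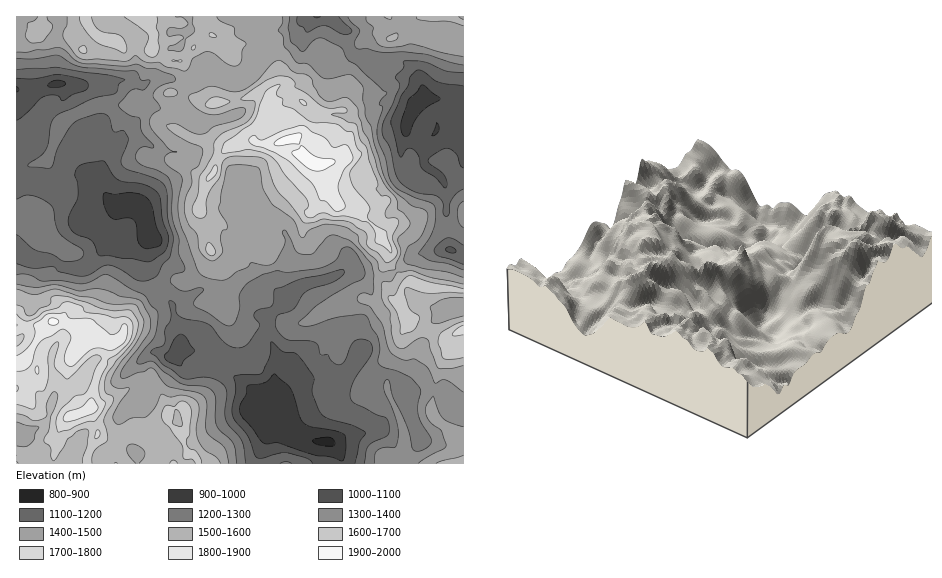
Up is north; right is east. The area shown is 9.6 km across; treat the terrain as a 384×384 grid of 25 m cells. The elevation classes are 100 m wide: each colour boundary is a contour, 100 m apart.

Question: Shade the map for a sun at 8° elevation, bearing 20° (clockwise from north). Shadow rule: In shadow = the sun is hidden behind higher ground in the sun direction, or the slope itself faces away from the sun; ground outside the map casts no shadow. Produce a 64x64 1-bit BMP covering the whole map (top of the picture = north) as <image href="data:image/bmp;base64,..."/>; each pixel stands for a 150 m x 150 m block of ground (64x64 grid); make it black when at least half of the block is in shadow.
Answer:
<image width="64" height="64" href="data:image/bmp;base64,Qk0+AgAAAAAAAD4AAAAoAAAAQAAAAEAAAAABAAEAAAAAAAACAAATCwAAEwsAAAIAAAAAAAAA////AAAAAAAP0ADAAA/gAA/wfwAAf8DAz/j/AAH/4PD/+PcAf//8/P/gTgB///74/+AMAP///vD/8A0B///98Ow8AQP///38zgEAA//9//8/AYAD//////fMAAP/////9+4AB//////n7wAP/////8//B///////H//H//////8cf+///////x4//////////wH3////////gAf/////8f+AB/////+AAAAP/////zwAAA/////+PgAAD/////7/CAAP9///+P8AAA/////4/wAAD/////jAAAAP////+AAAAB/3///8ADPAf/////wA/wH//////ob8A//z///5z+AH/+f///nfgAf/5///888AB//n///iAwAn/+f//8ADAD//x///gAMAP/+P//4AAgM//z///AAAD//+P//4AAA///////gAAP//////+gAEf///h//7AAw///+H//uAQD///8f/gEPAf/9///4AA+D////4/wAD8P///4AAAAfw///+cAAAB/j///j8BAAP+P//8f+AAAf8//////BAB/z////D4IAH/////wBgAAf////8AAIAH/////8OAAA///////+AAD///////4AAf/////7+AAD/////8PwwAP///77APHAA//93+OAYAAH/4ADh4EBwA/hPAcPiYDwD/P8Ag0BgAAe8PA=="/>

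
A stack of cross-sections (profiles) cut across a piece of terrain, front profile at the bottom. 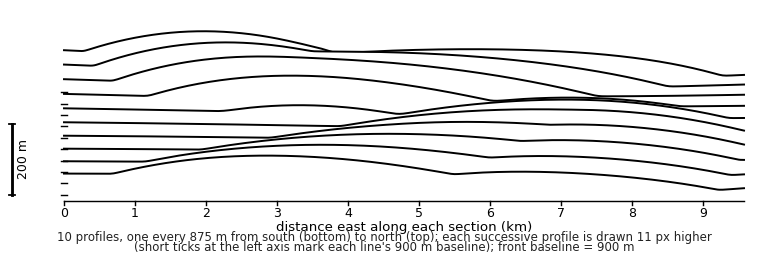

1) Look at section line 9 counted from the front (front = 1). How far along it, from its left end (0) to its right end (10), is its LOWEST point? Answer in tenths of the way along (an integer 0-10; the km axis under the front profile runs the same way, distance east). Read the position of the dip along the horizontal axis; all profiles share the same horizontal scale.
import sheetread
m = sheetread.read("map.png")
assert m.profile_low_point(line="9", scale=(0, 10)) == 9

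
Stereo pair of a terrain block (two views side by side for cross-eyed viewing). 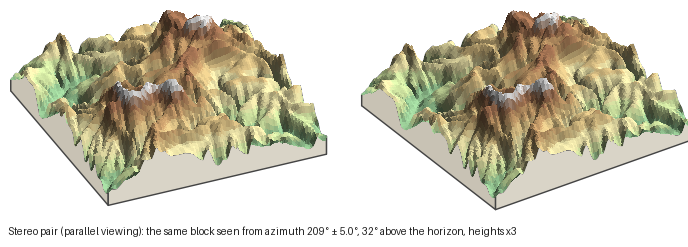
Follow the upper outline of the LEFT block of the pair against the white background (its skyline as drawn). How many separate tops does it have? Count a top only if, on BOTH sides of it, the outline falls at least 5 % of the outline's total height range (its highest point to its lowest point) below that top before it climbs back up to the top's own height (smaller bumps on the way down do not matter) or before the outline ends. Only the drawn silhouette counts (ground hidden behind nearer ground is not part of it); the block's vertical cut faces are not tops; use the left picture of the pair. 4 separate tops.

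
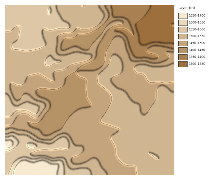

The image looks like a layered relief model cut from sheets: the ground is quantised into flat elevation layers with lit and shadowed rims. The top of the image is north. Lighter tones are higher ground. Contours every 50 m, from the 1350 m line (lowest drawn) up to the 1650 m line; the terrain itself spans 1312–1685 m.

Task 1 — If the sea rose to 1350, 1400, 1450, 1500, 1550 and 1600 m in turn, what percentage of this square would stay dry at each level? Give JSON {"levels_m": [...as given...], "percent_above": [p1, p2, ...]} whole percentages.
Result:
{"levels_m": [1350, 1400, 1450, 1500, 1550, 1600], "percent_above": [96, 92, 79, 53, 16, 4]}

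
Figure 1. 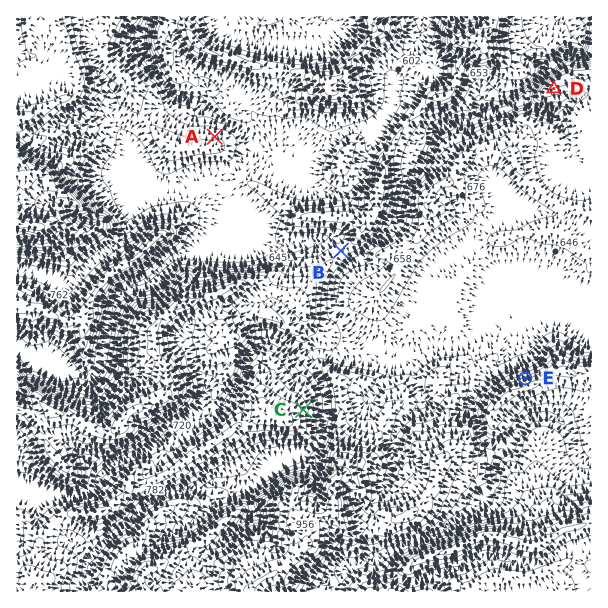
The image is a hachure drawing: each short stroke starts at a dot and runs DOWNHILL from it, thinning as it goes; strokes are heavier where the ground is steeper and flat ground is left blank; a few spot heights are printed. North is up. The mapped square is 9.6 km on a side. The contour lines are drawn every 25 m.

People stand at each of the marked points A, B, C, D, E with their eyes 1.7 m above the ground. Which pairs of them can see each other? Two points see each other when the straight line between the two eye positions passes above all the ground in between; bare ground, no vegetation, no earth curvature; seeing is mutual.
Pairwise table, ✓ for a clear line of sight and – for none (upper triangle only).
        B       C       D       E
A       –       –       –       –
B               ✓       –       ✓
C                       ✓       ✓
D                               ✓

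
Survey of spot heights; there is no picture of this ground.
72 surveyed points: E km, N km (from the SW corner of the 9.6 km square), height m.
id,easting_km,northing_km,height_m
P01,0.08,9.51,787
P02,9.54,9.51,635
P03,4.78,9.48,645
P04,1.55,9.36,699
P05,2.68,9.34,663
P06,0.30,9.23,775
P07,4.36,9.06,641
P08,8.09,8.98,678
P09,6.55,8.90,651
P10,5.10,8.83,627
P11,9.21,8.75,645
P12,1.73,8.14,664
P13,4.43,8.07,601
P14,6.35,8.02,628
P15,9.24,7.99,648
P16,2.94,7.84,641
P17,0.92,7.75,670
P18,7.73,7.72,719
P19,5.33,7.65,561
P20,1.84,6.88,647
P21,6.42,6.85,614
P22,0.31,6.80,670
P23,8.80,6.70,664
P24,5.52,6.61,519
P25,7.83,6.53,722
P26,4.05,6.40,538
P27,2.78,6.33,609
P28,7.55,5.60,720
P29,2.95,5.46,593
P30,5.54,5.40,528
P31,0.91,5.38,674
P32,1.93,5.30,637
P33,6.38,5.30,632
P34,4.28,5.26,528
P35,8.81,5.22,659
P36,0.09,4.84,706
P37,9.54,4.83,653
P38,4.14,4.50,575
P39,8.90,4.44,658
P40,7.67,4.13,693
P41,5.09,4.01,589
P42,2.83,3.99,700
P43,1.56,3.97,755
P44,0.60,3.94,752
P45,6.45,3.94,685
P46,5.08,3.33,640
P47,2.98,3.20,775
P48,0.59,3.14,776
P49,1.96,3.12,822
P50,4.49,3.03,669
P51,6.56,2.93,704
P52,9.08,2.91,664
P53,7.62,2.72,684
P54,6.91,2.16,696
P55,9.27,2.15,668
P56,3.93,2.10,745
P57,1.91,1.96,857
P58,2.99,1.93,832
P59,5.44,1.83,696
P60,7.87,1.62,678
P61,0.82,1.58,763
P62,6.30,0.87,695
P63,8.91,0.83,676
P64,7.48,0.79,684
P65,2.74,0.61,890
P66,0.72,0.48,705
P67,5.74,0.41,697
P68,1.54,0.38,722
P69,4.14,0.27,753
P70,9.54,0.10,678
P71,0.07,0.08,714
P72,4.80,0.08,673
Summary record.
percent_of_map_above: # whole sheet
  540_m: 96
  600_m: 87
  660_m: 64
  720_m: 20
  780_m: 10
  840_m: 3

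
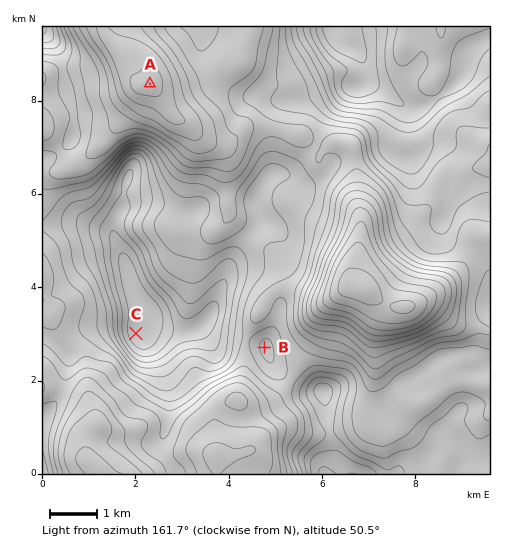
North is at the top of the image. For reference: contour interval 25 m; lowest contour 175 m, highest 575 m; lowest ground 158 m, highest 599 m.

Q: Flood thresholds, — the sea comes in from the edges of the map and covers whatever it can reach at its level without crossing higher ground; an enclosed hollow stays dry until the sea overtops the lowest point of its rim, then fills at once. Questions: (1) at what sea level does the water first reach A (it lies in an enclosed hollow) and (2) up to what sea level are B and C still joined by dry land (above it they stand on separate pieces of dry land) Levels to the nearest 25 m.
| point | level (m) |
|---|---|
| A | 250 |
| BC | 425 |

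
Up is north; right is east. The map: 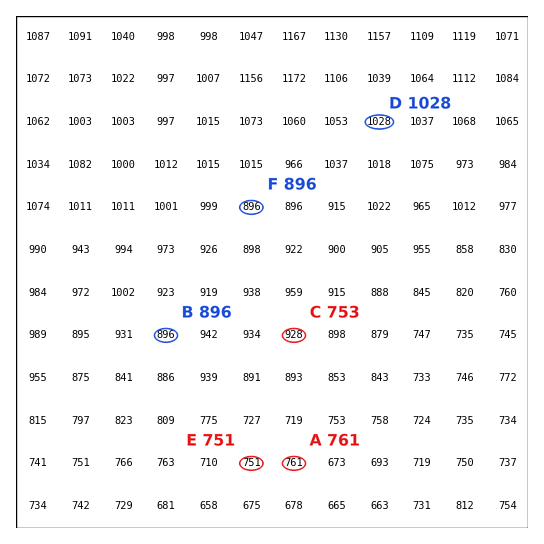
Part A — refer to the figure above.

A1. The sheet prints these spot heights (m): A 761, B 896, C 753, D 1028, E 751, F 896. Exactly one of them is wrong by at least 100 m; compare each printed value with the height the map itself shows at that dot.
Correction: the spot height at C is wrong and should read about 928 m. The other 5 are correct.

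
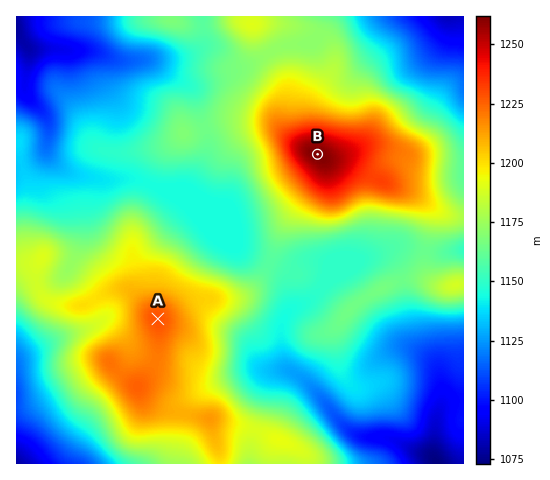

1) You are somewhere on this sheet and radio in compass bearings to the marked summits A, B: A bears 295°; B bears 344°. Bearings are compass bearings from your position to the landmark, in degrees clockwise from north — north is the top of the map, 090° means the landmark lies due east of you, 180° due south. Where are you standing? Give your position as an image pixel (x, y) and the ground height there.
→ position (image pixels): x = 397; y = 430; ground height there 1100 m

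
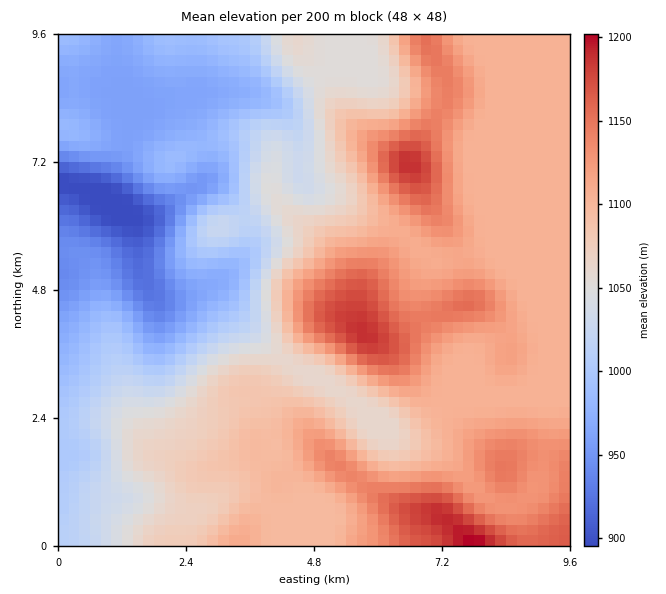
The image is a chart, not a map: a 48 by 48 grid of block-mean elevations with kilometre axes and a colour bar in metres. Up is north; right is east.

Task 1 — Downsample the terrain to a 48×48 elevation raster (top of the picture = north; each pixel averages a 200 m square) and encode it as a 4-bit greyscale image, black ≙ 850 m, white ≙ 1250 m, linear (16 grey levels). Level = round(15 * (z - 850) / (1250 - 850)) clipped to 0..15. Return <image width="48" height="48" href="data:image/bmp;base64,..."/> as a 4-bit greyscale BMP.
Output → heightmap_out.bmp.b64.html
<image width="48" height="48" href="data:image/bmp;base64,Qk32BAAAAAAAAHYAAAAoAAAAMAAAADAAAAABAAQAAAAAAIAEAAATCwAAEwsAABAAAAAAAAAAAAAAABEREQAiIiIAMzMzAERERABVVVUAZmZmAHd3dwCIiIgAmZmZAKqqqgC7u7sAzMzMAN3d3QDu7u4A////AGZnd4iIiJmaqqmZmZmaqrvMzN3d3MzMzGZnd3iIiImZqqmZmZmaqrvMzN3dzLu8zGZnd3iIiIiZmZmZmZmaq7zM3d3Mu7u7vGZnd3eIiIiJmZmZmZmaq7zM3dy7uqu7u2Znd3d4iIiImZmZmZmqu7zMzMu6q7qru2Znd3eIiJmZmZmZmZqru7u7u7uqu7uqu2Zmd3iIiJmZmZmZmqq7uqqqqqqqu7uqu2Zmd4iIiJmZmZmZqqu7qpmZqqqru7u7u2Zmd4iIiImZmZmZqru6mZmZmaqru7u7u2Zmd4iIiIiZmZmZqrupmIiJmaqqu7u7q2Zmd4iIiIiZmZmZqqqZiIiJmaqqqruqqmZnd4iIiIiJmZmZqqmYiIiJmaqqqqqqqmZmd3d4iIiJmZmZmZmIiIiZmqqqqqqqqmZmd3d3eIiJmZmZmZiIiImaqqqqqqqqqlZmZ3d3d4iJmZmZmIiIiZqqqqqqqqqqqlVmZmZmZ3iImZmIiIiJmqu6qqqqqqqqqlVWZmZmZneIiIiIiIiaq7u7qqqqqqqqqlVWZmZVVmd4iIiIiJmrvMy7qqqqqqqqqlVWZmVVVWZ3d3iImaq8zMzLuqqqqqqqqlVVZlVERVZmd3eJqrvM3czLuqqqqqqqqkVVVVRERFVmZneJq8zN3cy7u7qqqqqqqkRVVVQzREVVZmeJq8zN3My7u7u7uqqqqkRFVUMzNERVVmeKu8zMzMu7u7u7uqqqqkREREMzNERFVmeaq7zMzLu7u7u7uqqqqjRERDMzNEREVWeJq7vMzLuqqqu7qqqqqjNEQzMzRFVUVWeJqqu8y7uqqqqqqqqqqjREQzMzRVVVVWeImaq7u7qqqqqqqqqqqjREMzIzRVZlVWZ4iZqqqqqqqqqqqqqqqjMzMyIjRWZmZmZ3iJmqqqqqqqqqqqqqqjMzIiIjNFZ3ZmZ4iJmZmqqqq7qqqqqqqjMiIiIiNFZnZmd4iIiZmaqqu7qqqqqqqiIiIiIiNFVmZneIiIiImaqru7qqqqqqqiIiIiIzNERVZneId3iImau8y7qqqqqqqiIiIiM0RERFVneHd3eImqvMy7qqqqqqqiIiIzREVEREVnd3d3iImrzMzLqqqqqqqiMzM0RVVVRFVnd3d3iJqrzdzLqqqqqqqjRERERVVVVVVnd3d3iZq8zdy7qqqqqqqkRERERFVVVVVmd3d3iZq7zMy6qqqqqqqlVVREREVVVVZmd3Z3iaqru8u6qqqqqqqlVUREREREVVVmZmZ4iZqqqru7qqqqqqqlVERERERERVVVZmZ4iZmZmqu7qqqqqqqkRERERERERFVVVWZ4iIiIiaq7uqqqqqqkRERERERERERVVWd4iIiIiZq7uqqqqqqkREREREREREVVVmd4iIiIiZq7uqqqqqqkREREREVERVVVZneIiIiIiau7uqqqqqqlVERERVVVVVVWZ3iIiIiIiau7qqqqqqqlVURERVVVVVVWZ4iIiIiImru7qqqqqqqlVVREVVVVVVZmd4iIiIiImru6qqqqqqqg=="/>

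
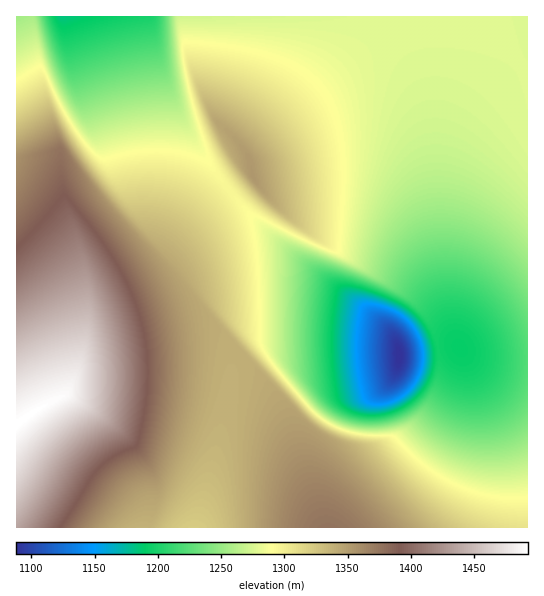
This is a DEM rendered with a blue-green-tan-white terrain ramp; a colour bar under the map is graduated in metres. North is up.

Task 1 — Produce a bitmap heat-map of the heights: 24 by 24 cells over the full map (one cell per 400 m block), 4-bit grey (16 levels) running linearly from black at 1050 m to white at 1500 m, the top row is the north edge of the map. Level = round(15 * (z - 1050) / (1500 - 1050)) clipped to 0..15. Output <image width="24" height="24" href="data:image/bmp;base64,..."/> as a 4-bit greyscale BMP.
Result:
<image width="24" height="24" href="data:image/bmp;base64,Qk2WAQAAAAAAAHYAAAAoAAAAGAAAABgAAAABAAQAAAAAACABAAATCwAAEwsAABAAAAAAAAAAAAAAABEREQAiIiIAMzMzAERERABVVVUAZmZmAHd3dwCIiIgAmZmZAKqqqgC7u7sAzMzMAN3d3QDu7u4A////ANy7qqmZqqu7qqmZmN3LqqqZqqu6qpmIiO3LuqqZqqqqqZiHd+3cy7qqqqqqmYd3d+7dzLqqqqqYd3dmZv/u3Lqqqql1RGZmZu7u3LqqqpdUMjVVVu7u3LqqqYZUMiRVVu7u3LqqmHZUMiRVVt3d3LqqmHZUMjVVVt3dy7qpmHZUNFVVZszdy6qpmHZVZmZWZszMu6qZiHd3d2ZmZ7zMuqmZiHiId2Zmd7vLqpmZiJmId3d3d7u7qZmYiamIh3d3d7u6mZiImpmIh3d3d6uoiIiJqpmIh3d3d6qXeIiJqZmIiHd3eJmHd3eKmZiIiHd3iIhmZ3eZmYiIiIiIiIdmZmeZiIiIiIiIiHZVVmeIiIiIiIiIiHZVVVeIiIiIiIiIiA=="/>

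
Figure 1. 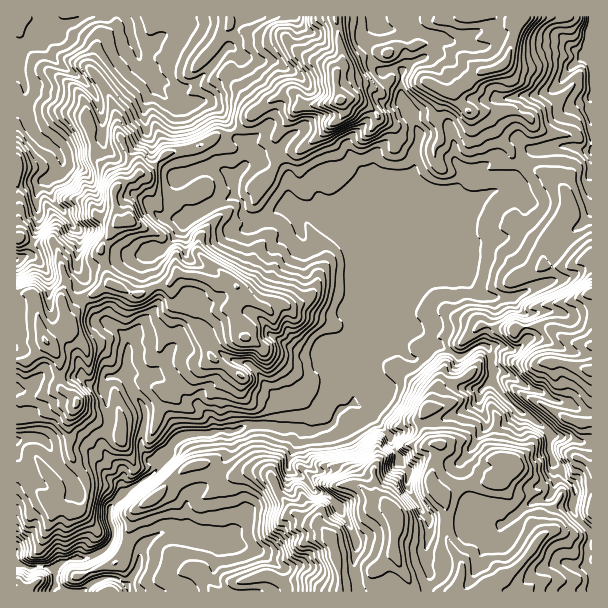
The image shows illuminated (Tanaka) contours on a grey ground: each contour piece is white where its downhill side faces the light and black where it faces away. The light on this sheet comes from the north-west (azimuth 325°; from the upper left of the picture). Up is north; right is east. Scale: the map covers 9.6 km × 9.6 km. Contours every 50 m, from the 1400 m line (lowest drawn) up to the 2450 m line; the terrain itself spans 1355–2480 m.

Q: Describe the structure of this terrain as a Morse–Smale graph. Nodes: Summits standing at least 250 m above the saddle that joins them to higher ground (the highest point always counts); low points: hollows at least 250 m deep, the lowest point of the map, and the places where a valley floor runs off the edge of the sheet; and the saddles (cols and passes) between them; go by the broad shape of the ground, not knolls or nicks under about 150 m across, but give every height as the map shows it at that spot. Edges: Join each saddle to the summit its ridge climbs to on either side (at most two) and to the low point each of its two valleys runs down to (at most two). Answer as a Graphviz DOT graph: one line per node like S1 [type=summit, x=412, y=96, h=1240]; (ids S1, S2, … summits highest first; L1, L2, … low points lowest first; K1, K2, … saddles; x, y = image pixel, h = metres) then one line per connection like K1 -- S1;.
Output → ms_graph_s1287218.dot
graph terrain {
  S1 [type=summit, x=398, y=516, h=2480];
  S2 [type=summit, x=339, y=101, h=2370];
  S3 [type=summit, x=45, y=341, h=2305];
  L1 [type=low, x=48, y=23, h=1355];
  L2 [type=low, x=18, y=564, h=1474];
  L3 [type=low, x=588, y=44, h=1504];
  K1 [type=saddle, x=518, y=30, h=2120];
  K2 [type=saddle, x=401, y=77, h=1898];
  K3 [type=saddle, x=233, y=132, h=1854];
  K4 [type=saddle, x=524, y=164, h=1831];
  K5 [type=saddle, x=402, y=269, h=1724];
  K1 -- S2;
  K1 -- L1;
  K1 -- L3;
  K2 -- S2;
  K2 -- L1;
  K2 -- L2;
  K3 -- S2;
  K3 -- S3;
  K3 -- L1;
  K3 -- L2;
  K4 -- S1;
  K4 -- S2;
  K4 -- L2;
  K4 -- L3;
  K5 -- S1;
  K5 -- S3;
  K5 -- L2;
}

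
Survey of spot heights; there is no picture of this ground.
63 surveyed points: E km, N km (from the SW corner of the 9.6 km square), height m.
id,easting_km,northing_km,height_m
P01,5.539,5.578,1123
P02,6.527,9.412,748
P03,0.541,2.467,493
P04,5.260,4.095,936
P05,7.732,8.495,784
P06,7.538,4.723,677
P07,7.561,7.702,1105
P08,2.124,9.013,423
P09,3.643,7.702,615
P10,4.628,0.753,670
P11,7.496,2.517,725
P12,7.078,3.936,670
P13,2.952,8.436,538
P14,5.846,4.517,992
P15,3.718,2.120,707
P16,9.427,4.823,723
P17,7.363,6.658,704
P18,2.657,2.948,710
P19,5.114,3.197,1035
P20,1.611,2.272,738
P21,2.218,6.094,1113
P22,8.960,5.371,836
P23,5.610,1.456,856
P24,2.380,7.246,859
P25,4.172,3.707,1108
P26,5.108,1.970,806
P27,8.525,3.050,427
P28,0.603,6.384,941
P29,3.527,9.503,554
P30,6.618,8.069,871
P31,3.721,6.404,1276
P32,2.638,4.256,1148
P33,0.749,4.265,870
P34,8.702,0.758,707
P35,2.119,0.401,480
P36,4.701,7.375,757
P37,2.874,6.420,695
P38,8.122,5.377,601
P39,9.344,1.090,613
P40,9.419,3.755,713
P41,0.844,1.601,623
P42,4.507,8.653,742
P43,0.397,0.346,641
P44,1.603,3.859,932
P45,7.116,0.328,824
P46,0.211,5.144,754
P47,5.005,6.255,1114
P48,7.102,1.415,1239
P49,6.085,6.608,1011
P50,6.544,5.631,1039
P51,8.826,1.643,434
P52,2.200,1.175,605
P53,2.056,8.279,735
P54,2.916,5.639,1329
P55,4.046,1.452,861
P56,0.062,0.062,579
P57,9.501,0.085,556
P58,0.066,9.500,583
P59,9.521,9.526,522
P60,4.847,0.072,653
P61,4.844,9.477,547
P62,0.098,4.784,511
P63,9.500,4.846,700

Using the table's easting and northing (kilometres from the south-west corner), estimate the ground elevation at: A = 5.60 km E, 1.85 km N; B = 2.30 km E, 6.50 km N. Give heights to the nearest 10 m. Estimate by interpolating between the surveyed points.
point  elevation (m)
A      950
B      1110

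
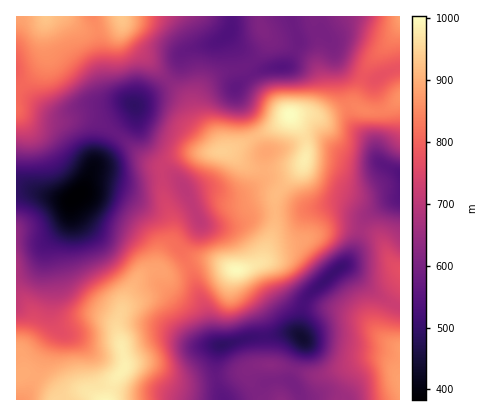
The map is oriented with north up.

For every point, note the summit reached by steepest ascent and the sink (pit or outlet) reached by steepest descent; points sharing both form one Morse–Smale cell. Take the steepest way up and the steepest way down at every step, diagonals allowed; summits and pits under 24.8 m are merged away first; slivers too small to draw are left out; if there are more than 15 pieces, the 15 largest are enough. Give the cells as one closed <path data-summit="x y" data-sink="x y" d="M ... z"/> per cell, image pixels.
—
<path data-summit="106 400" data-sink="76 196" d="M100 174l-8 0-10 18-12 8-12-1-30-9-12 0 0 210 90 0 8-20 11-14-8-42 7-22 9-16 9-12 6-3 10-2 8 4 4 0 18-9-5-10 0-8 14-16 3-8-19-40-11-7-14 0-22 5-10 0z"/><path data-summit="400 382" data-sink="302 338" d="M346 267l-10 3-24 21-9 13-3 18 0 12 3 8-7 14-6 24 7 8 5 12 98 0 0-94-24-12z"/><path data-summit="106 400" data-sink="302 338" d="M188 265l-18 8-4 0-8-4-10 2-6 3-9 12-9 16-7 22 8 42-11 14-6 20 115 0-7-24 0-18 2-10 3-2-3-1-7-9-5-24z"/><path data-summit="236 270" data-sink="302 338" d="M350 227l-20 1-30 14-24 5-16 16-20 7-34-10-16 4 16 48 7 28 5 5 6 0 28-8 12 0 20-4 16 2 2-27 4-10 40-34 10-16 5-18z"/><path data-summit="290 114" data-sink="76 196" d="M290 115l-16 13-42 21-14 3-32 2-12 4-12 8-18-9-28-24-12 21-10 12-4 10 10-2 24 6 10 0 22-5 14 0 6 3 9 10 11 26 6 10 8 2 26-2 20-10 18-2 3-20 26-26 3-10 0-14-5-12z"/><path data-summit="290 114" data-sink="400 174" d="M400 99l-6 6-12 6-16 0-16-5-26 10-14-2-18 1 12 21 2 20-6 14-23 22-2 20 23 0 32-7 10 0 18 8 10 1 32-16z"/><path data-summit="290 114" data-sink="282 66" d="M298 50l-3 0-6 12-5 5-24 2-10-7-8 6-16 3-10 5-14 12-5 10 1 14 18 26 6 13 10-2 30-15 20-12 8-7 18-2 7-5 7-18-2-14-6-14z"/><path data-summit="122 16" data-sink="76 196" d="M18 111l-2 79 12 0 36 10 8-1 12-11 10-22 10-12 11-22-15-9-14-5-32 3-24-5z"/><path data-summit="46 16" data-sink="134 106" d="M64 16l-18 0-2 10 1 32-6 12-18 16 23 22 14 7 6 0 24-9 40-3-16-8-6-7-4-16-5-44-17 0z"/><path data-summit="122 16" data-sink="134 106" d="M122 16l-2 4-22 8-1 4 9 56 6 7 16 8-40 3-24 9-6 0-14-7-24-22-4 2 0 22 14 6 24 5 32-3 14 5 16 10 17-19 1-8 34-26-41-40-4-8z"/><path data-summit="290 114" data-sink="302 338" d="M294 333l-42 4-32 9-4 12 0 18 7 24 77 0-3-12-7-8 6-24 7-14 0-4z"/><path data-summit="290 114" data-sink="134 106" d="M168 81l-34 24-1 9-17 20 28 23 16 9 14-8 12-4 32-2 2-2-5-10-21-22-7-18z"/><path data-summit="122 16" data-sink="228 32" d="M232 16l-110 0 0 10 5 14 41 40 9-10 7-18 12-5 16-3 17-12 3-8z"/><path data-summit="236 270" data-sink="76 196" d="M274 212l-18 2-18 9-12 3-16 0-10-4-3 8-14 16 0 8 5 10 18-4 34 10 22-8 11-30z"/><path data-summit="290 114" data-sink="228 32" d="M318 16l-27 2 8 22-3 10 18 12 8 22-1 12-6 12-3 4-10 2 22 2 22-9 10 0-1-7 9-24-12-4-15-14-5-14-11-16z"/>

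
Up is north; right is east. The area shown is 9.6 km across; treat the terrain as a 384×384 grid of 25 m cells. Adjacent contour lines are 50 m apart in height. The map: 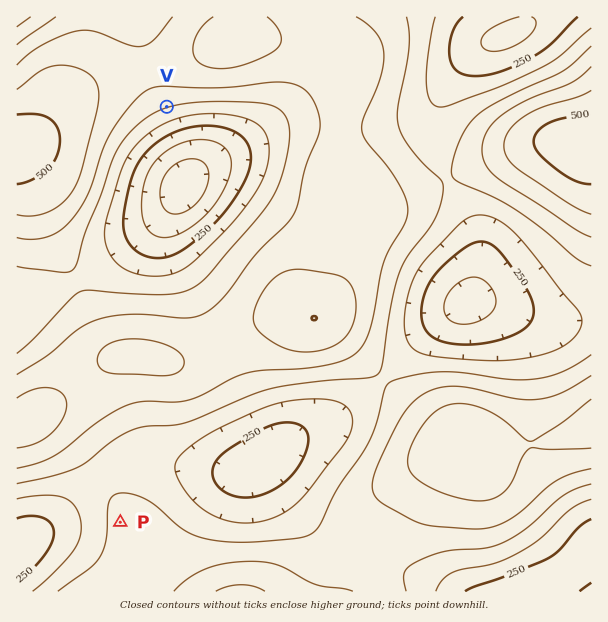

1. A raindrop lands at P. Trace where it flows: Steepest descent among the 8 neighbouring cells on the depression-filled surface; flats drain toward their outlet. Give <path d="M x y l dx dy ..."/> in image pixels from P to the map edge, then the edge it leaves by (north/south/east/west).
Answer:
<path d="M120 522l-58 0-27 14-18 13"/>
exit: west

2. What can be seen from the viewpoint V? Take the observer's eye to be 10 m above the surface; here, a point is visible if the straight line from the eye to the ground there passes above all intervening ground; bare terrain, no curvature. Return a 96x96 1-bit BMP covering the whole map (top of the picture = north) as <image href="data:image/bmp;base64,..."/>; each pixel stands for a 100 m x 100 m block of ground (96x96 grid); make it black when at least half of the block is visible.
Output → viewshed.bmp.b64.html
<image width="96" height="96" href="data:image/bmp;base64,Qk2+BAAAAAAAAD4AAAAoAAAAYAAAAGAAAAABAAEAAAAAAIAEAAATCwAAEwsAAAIAAAAAAAAA////AAAAAAAAAAAAAAAAAAAAAAAAAAAAAAAAAAAAAAAAAAAAAAAAAAAAAAAAAAAAAAAAAAAAAAAAAAAAAAAAAAAAAAAAAAAAAAAAAAAAAAAAAAAAAAAAAAAAAAAAAAAAAAAAAAAAAAAAAAAAAAAAAAAAAAAAAAAAAAAAAAAAAAAAAAAAAAAAAAAAAAAAAAAAAAAAAAAAAAAAAAAAAAAAAAAAAAAAAAAAAAAAAAAAAAAAAAAAAAAAAAAAAAAAAAAAAAAAAAAAAAAAAAAAAAAAAAAAAAAAAAAAAAAAAAAAAAAAAAAAAAAAAAAAAAAAAAAAAAAAAAAAAAAAAAAAAAAAAAAAAAAAAAAAAAAAAAAAAAAAAAAAAAAAAAAAAAAAAAAAAAAAAAAAAAAAAAAAAAAAAAAAAAAAAAAAAAAAAAAAAAAAAAAAAAAAAAAAAAAAAAAAAAAAAAAAAAAAAAAAAAAAAAAAAAAAAAAAAAAAAAAAAAD/AAAAAAAAAAAAAAD/AAAAAAAAAAAAAAD/gAAAAAAAAAAAAAD/gAAAAAAAAAAAAAD/gAAAAAAAAAAAAAD/gAAAAAAAAAAAAAD/gAAAAAAAAAAAAAD/gAAAAAAAAAAAAAD/wAAAAAAAAAAAAAD/4AH8AAAAAAAAAAB/////AAAAAAAAAAA/////gAAAAAAAAAAf////wAAAAAAAAAAP////8AAAAAAAAAAP////+AAAAAAAAAAH/////gAAAAAAAAAD//////+AAAAAAAAB///////gAAAAAAAA///////wAAAAAAAA///////4AAAAAAAAf//////8AAAAAAAAP//////8AAAAAAAAP//////8AAAAAAAAP//////8AAAAAAAAf//////8AAAAAAAAf//////4AAAAAAAAf//////4AAAAAAAAf//////4AAAAAAAAf//////4AAAAAAAAf//////8AAAAAAAAP//////8AAAAAAAAP//////8AAAAAAAAP//////4AAAAAAAAP//////4AAAAAAAAP//////4AAAAAAAAP//////4AAAAAAAAf//////4AAAAAAAAf//////4AAAAAAwAf//////4AAAAADgAf//////8AAAAAPgA///////8AAAAA/gA///////8AAAAD/gA///////8AAAAH/AA///////8AAAAP/AA///////4AAAAP/AAf//////4AAAAP/AAf//////4AAAAH/AAf//////4AAAAD/AAP//////4AAAAA/gAH//////4AAAAAPwAD//////8AAAAAAAAB//////8AAAAAAAAAf/////8AAAAAAAAAGD////8AAAAAAAAAAA/+B/8AAAAAAAAAAAP4Af4AAAAAAAAAAAHwADwAAAAAAAAAAAAAAAAAAAAAAAAAAAAAAAAAAAAAAAAAAAAAAAAAAAAAAAAAAAAAAAAAAAAAAAAAAAAAAAAAAAAAAAAAAAAAAAAAAAAAAAAAAAAAAAAAAAAAAAAAAAAAAAAAAAAAAAAAAAAAAAAAAAAAAA="/>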